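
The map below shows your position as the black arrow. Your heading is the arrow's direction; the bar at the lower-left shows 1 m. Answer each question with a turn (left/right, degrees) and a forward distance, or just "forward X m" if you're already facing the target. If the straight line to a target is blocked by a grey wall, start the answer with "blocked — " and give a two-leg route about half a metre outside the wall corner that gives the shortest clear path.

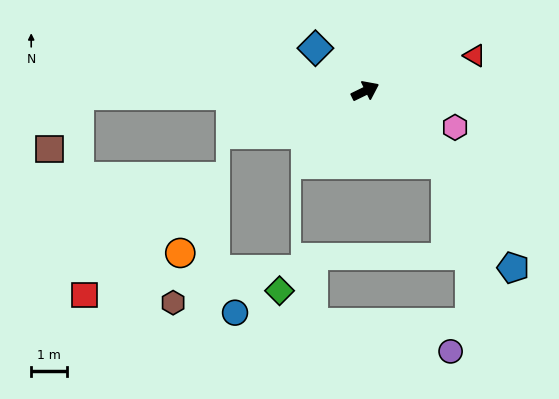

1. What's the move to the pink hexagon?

turn right 48°, forward 2.7 m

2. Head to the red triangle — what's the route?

turn right 8°, forward 3.2 m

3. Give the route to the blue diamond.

turn left 113°, forward 1.8 m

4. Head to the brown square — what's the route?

blocked — turn left 155°, forward 8.1 m, then turn left 60°, forward 1.7 m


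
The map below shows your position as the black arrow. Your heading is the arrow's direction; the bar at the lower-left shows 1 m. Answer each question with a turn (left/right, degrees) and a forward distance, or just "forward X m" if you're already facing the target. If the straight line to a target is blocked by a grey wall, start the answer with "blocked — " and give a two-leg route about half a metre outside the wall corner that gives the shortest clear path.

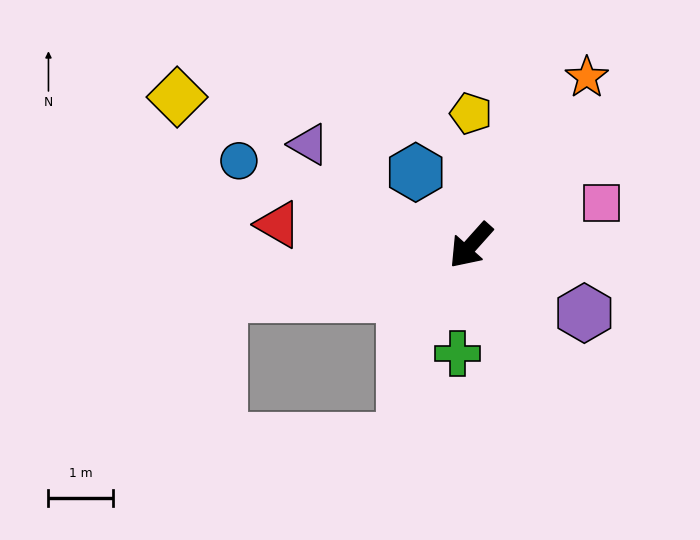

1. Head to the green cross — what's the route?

turn left 35°, forward 1.7 m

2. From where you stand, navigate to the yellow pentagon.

turn right 138°, forward 2.0 m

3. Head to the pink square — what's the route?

turn left 150°, forward 2.1 m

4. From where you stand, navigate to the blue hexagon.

turn right 101°, forward 1.4 m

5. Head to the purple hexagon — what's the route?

turn left 101°, forward 2.1 m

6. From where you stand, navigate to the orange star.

turn right 173°, forward 3.2 m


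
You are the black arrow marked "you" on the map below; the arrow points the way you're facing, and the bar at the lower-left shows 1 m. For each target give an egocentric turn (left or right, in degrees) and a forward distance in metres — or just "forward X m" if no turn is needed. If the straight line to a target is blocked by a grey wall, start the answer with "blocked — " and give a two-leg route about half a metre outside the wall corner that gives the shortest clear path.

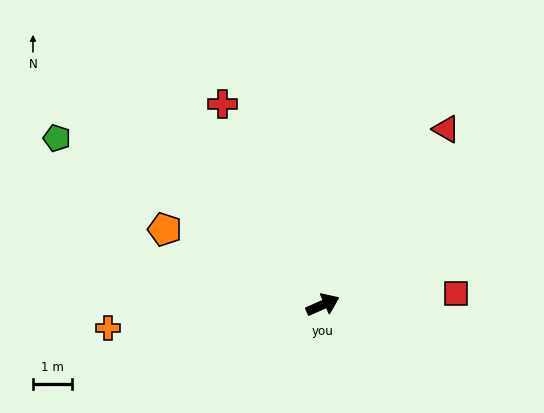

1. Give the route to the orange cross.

turn left 162°, forward 5.5 m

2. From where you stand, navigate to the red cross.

turn left 93°, forward 5.7 m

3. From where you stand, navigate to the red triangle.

turn left 31°, forward 5.5 m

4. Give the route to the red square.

turn right 19°, forward 3.4 m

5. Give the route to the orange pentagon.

turn left 131°, forward 4.5 m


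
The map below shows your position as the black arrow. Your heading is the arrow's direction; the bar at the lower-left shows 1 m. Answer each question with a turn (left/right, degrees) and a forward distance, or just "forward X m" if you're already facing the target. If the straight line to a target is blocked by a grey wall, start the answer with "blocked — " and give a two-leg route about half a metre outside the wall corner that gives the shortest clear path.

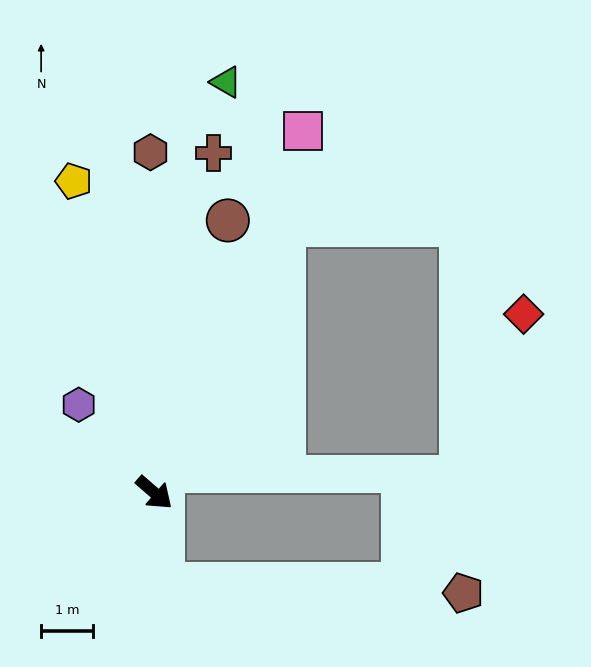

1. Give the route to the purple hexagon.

turn left 172°, forward 2.3 m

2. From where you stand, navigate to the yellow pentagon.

turn left 145°, forward 6.2 m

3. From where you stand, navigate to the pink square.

turn left 109°, forward 7.6 m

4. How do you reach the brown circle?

turn left 116°, forward 5.5 m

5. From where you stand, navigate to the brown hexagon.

turn left 132°, forward 6.6 m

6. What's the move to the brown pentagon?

blocked — turn right 44°, forward 1.8 m, then turn left 83°, forward 5.8 m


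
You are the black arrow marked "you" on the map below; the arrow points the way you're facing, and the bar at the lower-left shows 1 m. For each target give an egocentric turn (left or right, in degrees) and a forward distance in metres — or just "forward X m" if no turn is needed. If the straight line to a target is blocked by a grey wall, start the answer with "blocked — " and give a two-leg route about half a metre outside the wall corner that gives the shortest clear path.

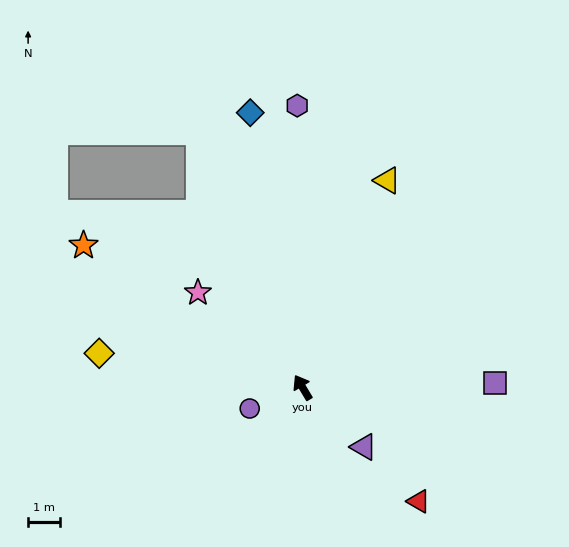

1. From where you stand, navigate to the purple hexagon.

turn right 30°, forward 8.9 m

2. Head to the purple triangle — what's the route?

turn right 165°, forward 2.7 m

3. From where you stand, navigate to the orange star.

turn left 26°, forward 8.3 m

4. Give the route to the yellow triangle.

turn right 53°, forward 7.1 m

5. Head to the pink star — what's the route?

turn left 17°, forward 4.5 m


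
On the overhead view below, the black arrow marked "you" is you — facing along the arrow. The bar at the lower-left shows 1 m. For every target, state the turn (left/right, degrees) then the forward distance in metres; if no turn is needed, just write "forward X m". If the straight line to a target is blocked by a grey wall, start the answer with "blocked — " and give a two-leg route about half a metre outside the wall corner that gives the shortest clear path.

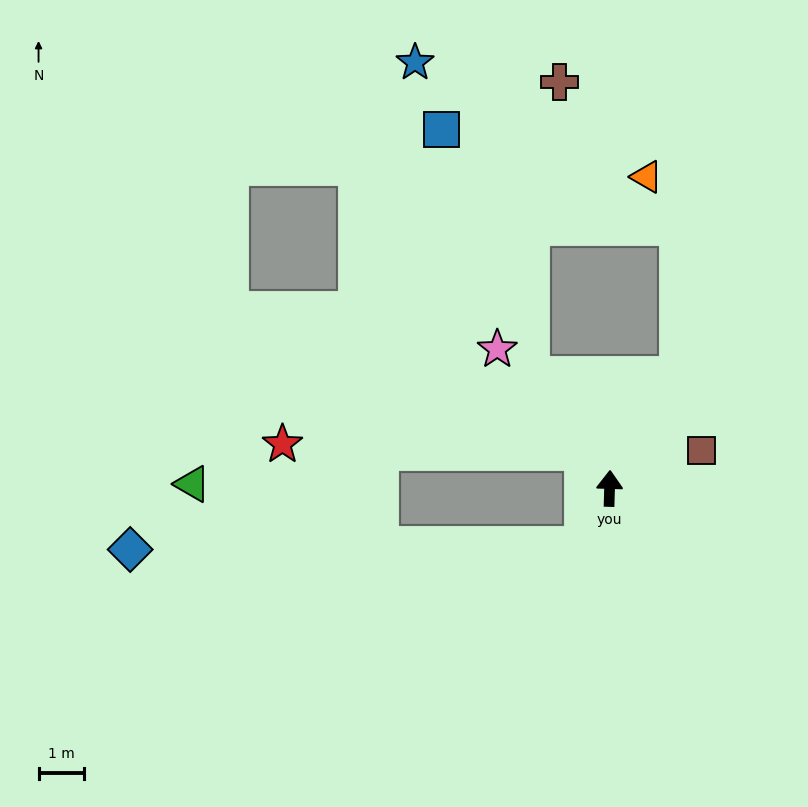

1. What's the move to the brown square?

turn right 66°, forward 2.2 m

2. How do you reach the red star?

blocked — turn left 37°, forward 1.0 m, then turn left 53°, forward 6.6 m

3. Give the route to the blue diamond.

blocked — turn left 157°, forward 1.4 m, then turn right 65°, forward 9.9 m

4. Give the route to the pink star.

turn left 41°, forward 3.9 m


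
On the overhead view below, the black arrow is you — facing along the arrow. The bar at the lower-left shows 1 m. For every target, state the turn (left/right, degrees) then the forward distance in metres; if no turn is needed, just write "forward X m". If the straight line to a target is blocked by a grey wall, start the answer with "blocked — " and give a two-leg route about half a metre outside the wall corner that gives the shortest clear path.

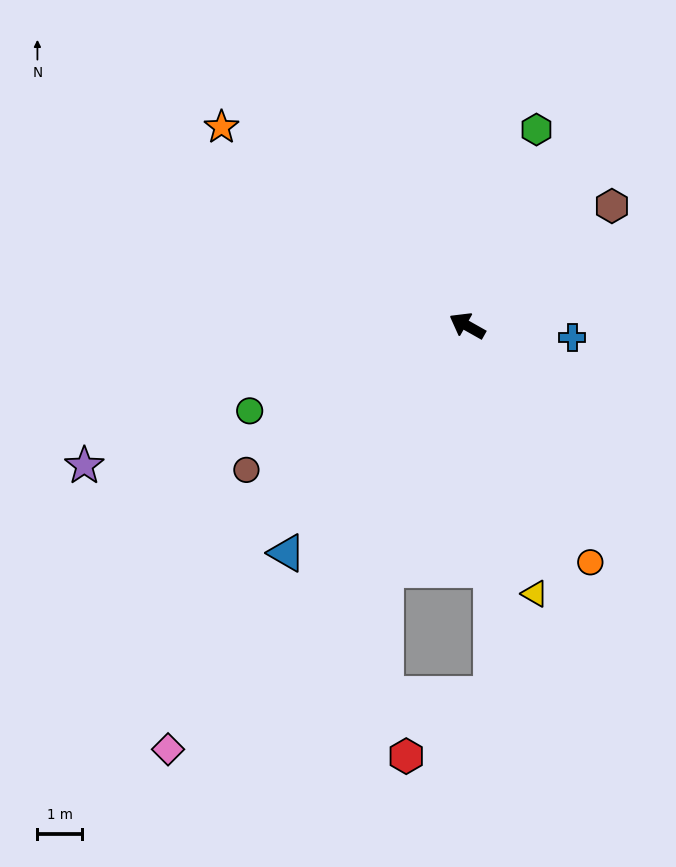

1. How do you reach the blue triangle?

turn left 81°, forward 6.5 m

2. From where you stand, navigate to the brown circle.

turn left 63°, forward 5.9 m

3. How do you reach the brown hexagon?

turn right 111°, forward 4.2 m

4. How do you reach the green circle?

turn left 51°, forward 5.3 m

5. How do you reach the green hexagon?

turn right 80°, forward 4.7 m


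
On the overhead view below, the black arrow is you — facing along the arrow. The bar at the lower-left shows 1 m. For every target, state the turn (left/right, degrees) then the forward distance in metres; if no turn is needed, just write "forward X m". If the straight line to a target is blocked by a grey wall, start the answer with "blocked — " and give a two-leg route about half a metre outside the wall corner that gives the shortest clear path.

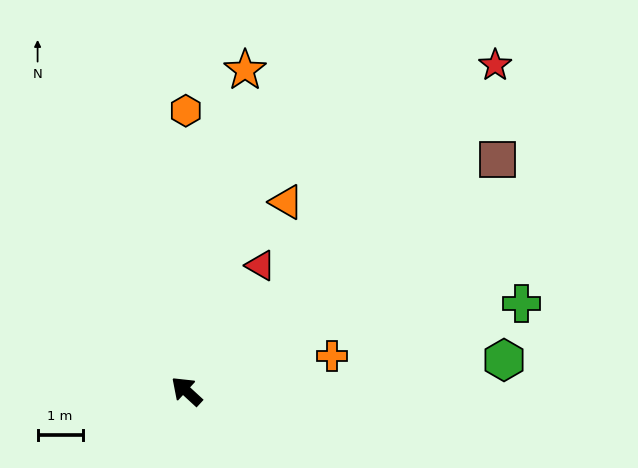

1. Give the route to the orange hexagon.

turn right 47°, forward 6.2 m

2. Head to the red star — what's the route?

turn right 91°, forward 10.0 m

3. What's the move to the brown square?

turn right 101°, forward 8.6 m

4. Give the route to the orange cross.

turn right 124°, forward 3.3 m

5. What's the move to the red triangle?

turn right 78°, forward 3.2 m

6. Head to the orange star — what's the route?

turn right 58°, forward 7.2 m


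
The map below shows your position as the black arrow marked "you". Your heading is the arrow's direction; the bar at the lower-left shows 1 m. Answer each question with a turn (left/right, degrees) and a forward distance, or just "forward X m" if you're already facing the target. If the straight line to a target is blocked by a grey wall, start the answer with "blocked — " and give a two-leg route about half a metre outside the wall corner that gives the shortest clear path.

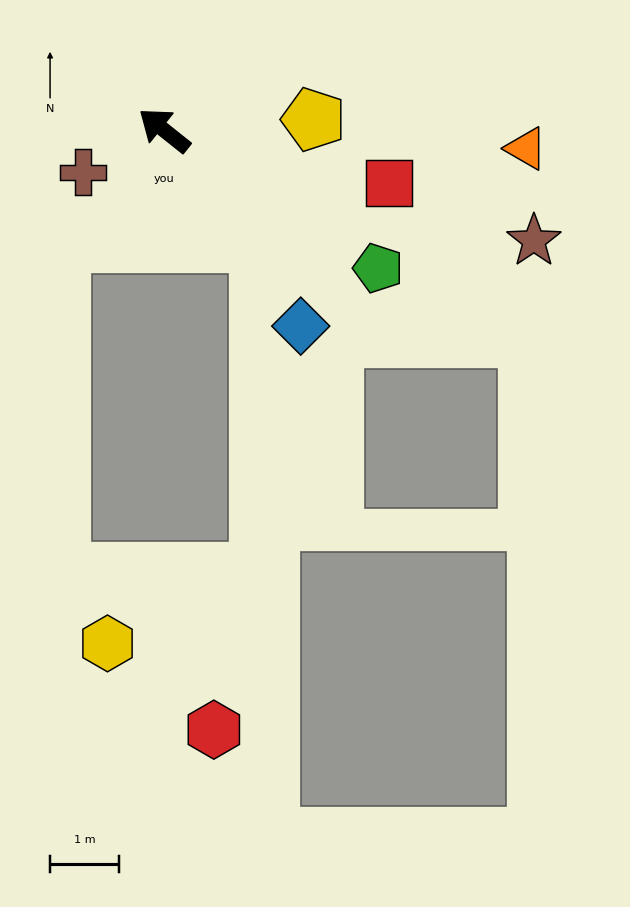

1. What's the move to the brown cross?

turn left 66°, forward 1.3 m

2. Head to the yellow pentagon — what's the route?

turn right 137°, forward 2.2 m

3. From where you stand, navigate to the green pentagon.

turn right 174°, forward 3.7 m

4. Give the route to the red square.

turn right 155°, forward 3.4 m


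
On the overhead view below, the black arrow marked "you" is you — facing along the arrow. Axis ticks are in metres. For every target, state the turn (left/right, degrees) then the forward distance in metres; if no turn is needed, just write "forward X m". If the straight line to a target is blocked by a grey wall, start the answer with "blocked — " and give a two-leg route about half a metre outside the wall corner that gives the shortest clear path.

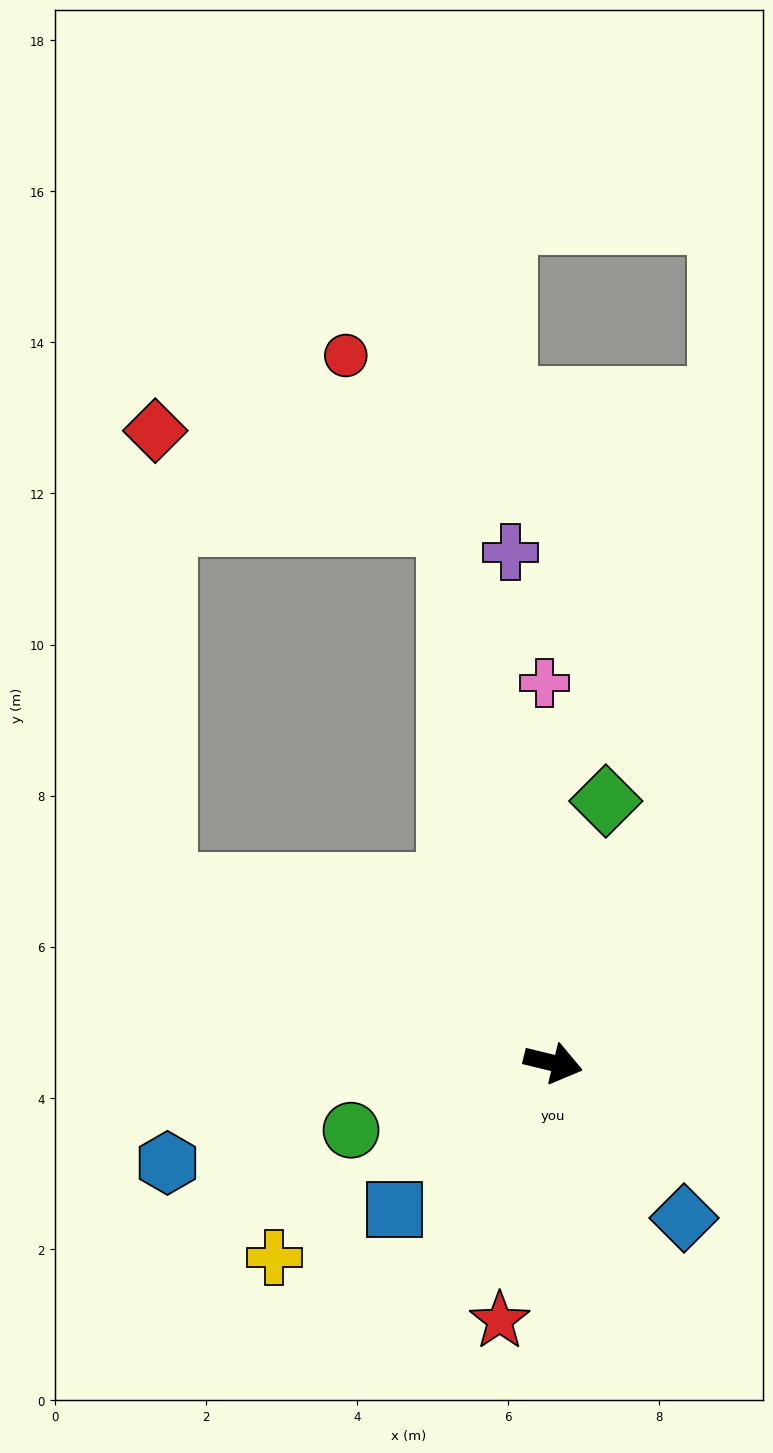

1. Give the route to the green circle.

turn right 148°, forward 2.8 m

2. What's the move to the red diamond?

blocked — turn left 115°, forward 7.3 m, then turn left 61°, forward 4.1 m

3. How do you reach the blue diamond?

turn right 36°, forward 2.7 m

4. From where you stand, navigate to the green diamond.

turn left 92°, forward 3.5 m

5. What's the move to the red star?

turn right 88°, forward 3.5 m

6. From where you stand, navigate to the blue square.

turn right 124°, forward 2.9 m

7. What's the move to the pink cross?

turn left 105°, forward 5.0 m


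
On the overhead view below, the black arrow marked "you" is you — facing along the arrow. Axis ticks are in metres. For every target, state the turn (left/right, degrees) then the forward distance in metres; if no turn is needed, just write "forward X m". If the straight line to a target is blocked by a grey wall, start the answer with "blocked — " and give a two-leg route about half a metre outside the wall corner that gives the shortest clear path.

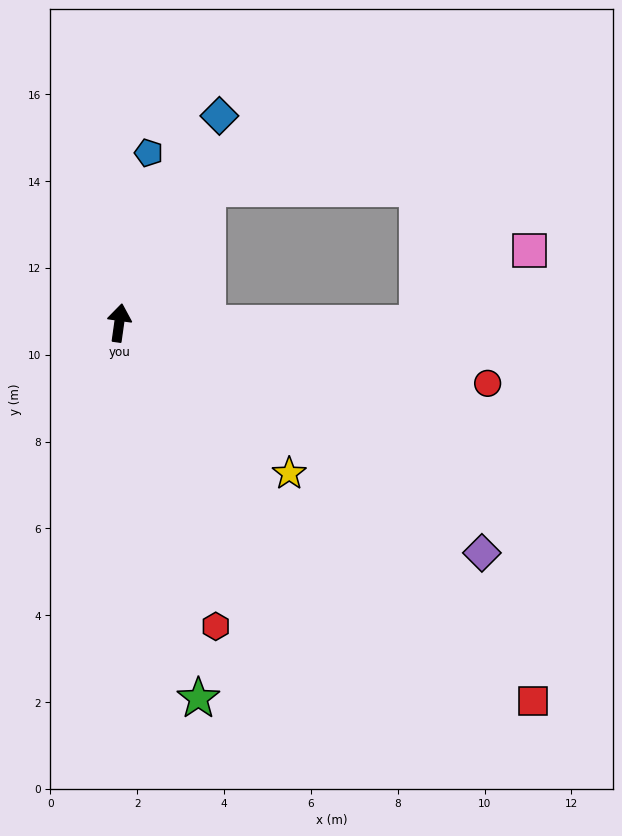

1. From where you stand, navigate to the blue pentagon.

forward 4.0 m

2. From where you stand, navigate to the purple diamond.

turn right 114°, forward 9.9 m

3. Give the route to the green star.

turn right 160°, forward 8.8 m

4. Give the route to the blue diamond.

turn right 18°, forward 5.3 m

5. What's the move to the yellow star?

turn right 124°, forward 5.2 m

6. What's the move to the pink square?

blocked — turn right 82°, forward 6.9 m, then turn left 33°, forward 3.1 m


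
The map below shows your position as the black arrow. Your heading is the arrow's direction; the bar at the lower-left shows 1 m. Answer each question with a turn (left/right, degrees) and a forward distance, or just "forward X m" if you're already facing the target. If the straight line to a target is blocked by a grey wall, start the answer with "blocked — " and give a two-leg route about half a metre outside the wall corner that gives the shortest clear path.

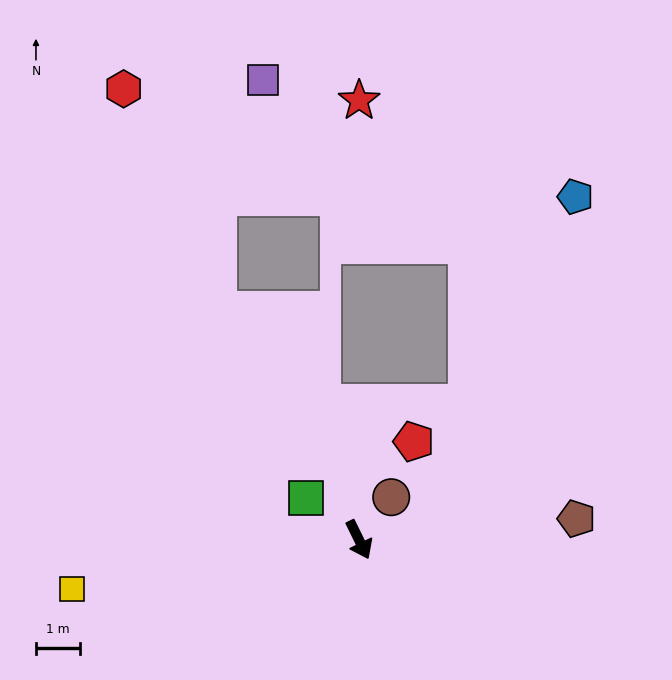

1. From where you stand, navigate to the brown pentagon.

turn left 69°, forward 5.0 m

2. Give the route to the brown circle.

turn left 117°, forward 1.2 m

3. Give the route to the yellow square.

turn right 106°, forward 6.7 m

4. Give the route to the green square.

turn right 154°, forward 1.5 m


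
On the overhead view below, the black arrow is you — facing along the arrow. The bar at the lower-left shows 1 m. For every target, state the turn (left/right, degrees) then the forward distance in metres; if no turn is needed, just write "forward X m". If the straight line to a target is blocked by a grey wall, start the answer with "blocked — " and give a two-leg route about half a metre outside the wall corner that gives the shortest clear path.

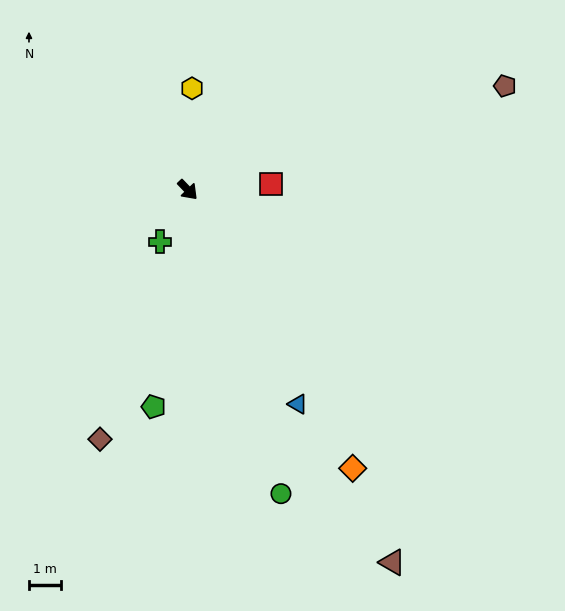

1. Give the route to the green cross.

turn right 72°, forward 1.9 m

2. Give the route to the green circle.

turn right 27°, forward 10.0 m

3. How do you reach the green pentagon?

turn right 53°, forward 6.9 m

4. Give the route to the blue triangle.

turn right 17°, forward 7.6 m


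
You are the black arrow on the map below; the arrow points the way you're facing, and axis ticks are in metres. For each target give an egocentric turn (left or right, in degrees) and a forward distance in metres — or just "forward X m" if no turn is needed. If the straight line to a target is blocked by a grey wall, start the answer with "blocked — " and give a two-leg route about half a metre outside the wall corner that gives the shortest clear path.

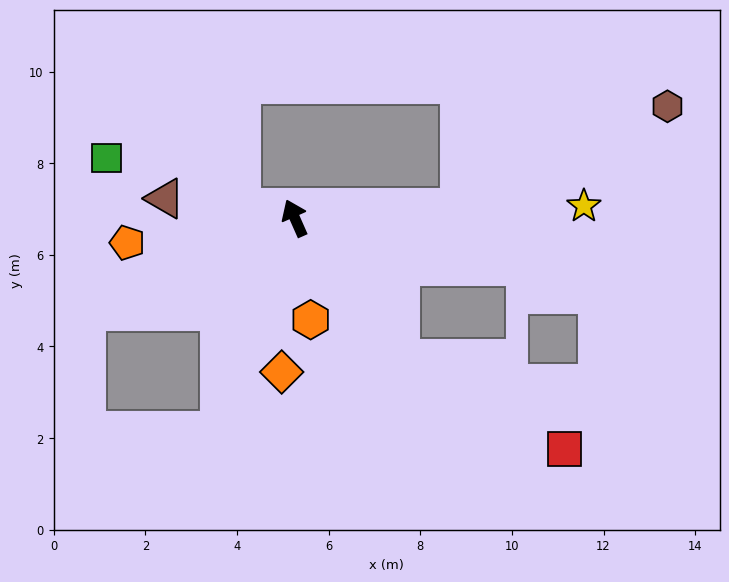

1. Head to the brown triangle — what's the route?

turn left 58°, forward 2.9 m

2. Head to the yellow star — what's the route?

turn right 111°, forward 6.3 m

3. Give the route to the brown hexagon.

blocked — turn right 110°, forward 3.6 m, then turn left 22°, forward 5.1 m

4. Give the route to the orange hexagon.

turn left 165°, forward 2.2 m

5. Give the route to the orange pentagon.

turn left 75°, forward 3.7 m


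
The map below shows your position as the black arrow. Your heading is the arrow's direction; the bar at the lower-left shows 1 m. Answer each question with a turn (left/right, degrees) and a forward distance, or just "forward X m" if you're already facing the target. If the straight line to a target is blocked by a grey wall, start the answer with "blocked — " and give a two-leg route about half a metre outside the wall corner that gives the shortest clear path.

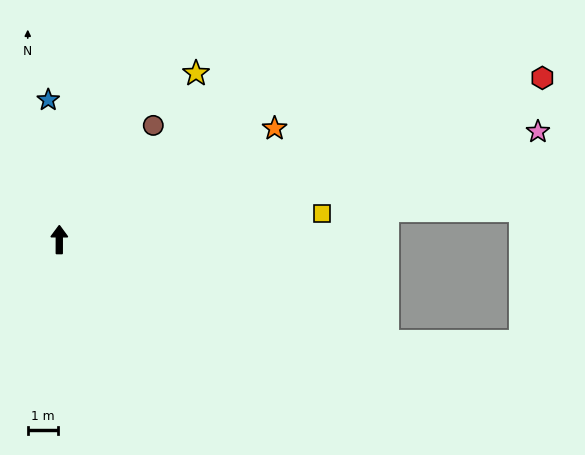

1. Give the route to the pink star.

turn right 77°, forward 16.4 m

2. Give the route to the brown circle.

turn right 39°, forward 5.0 m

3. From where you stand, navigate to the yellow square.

turn right 84°, forward 8.8 m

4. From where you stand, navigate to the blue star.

turn left 5°, forward 4.7 m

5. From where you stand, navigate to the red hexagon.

turn right 71°, forward 17.1 m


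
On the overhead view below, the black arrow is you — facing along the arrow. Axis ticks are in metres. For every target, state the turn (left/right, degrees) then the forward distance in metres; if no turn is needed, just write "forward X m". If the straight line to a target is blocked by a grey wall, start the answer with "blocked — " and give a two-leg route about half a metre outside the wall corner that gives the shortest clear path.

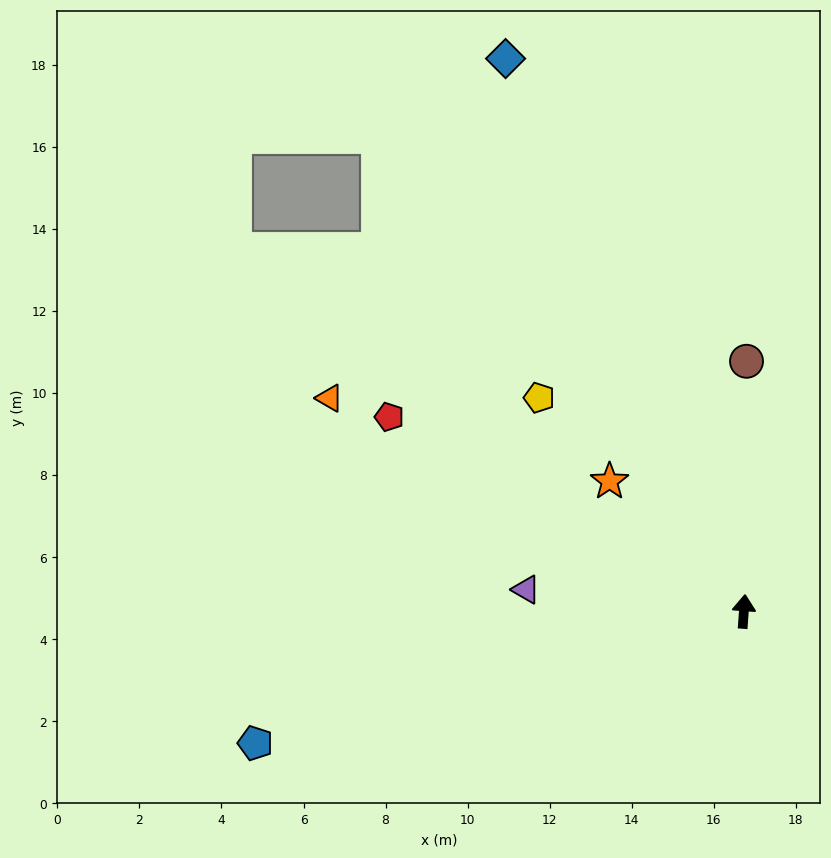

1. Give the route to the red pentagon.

turn left 65°, forward 9.9 m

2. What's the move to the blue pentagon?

turn left 109°, forward 12.3 m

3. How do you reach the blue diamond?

turn left 27°, forward 14.7 m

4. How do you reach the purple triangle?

turn left 88°, forward 5.3 m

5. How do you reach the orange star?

turn left 50°, forward 4.6 m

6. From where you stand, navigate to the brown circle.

turn left 3°, forward 6.1 m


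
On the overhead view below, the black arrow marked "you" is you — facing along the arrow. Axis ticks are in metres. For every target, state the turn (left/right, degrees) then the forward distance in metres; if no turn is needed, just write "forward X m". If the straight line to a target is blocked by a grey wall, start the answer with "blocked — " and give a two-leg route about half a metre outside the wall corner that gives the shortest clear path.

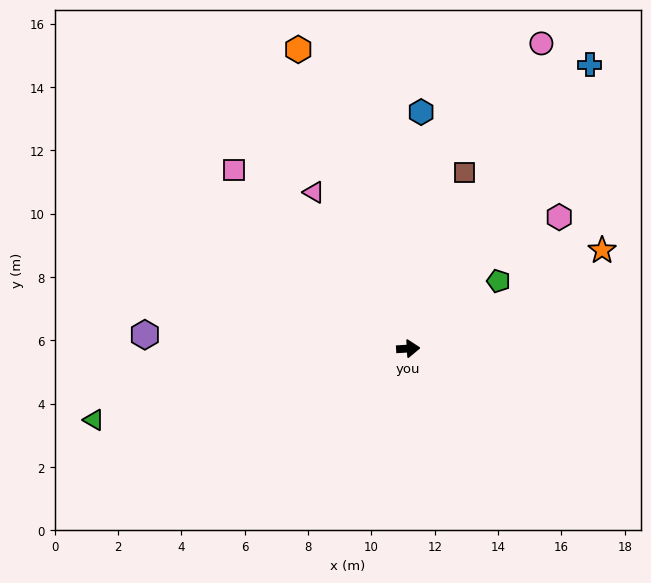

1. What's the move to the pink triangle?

turn left 118°, forward 5.8 m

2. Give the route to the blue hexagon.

turn left 83°, forward 7.5 m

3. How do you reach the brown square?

turn left 69°, forward 5.8 m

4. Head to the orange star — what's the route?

turn left 24°, forward 6.9 m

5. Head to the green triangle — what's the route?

turn right 171°, forward 10.2 m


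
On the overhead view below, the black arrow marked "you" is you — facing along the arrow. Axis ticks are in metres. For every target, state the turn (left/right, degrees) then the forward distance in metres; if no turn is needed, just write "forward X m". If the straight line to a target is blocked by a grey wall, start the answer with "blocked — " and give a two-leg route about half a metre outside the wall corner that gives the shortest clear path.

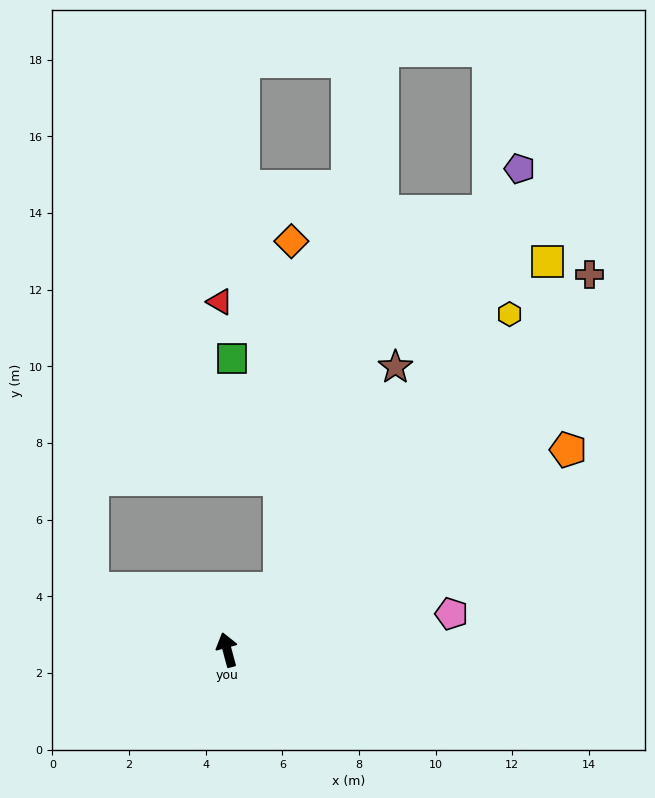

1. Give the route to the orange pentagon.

turn right 75°, forward 10.3 m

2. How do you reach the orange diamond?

blocked — turn right 56°, forward 2.1 m, then turn left 39°, forward 9.1 m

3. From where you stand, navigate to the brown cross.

turn right 59°, forward 13.6 m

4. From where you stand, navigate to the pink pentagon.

turn right 96°, forward 5.9 m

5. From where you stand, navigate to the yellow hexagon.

turn right 55°, forward 11.4 m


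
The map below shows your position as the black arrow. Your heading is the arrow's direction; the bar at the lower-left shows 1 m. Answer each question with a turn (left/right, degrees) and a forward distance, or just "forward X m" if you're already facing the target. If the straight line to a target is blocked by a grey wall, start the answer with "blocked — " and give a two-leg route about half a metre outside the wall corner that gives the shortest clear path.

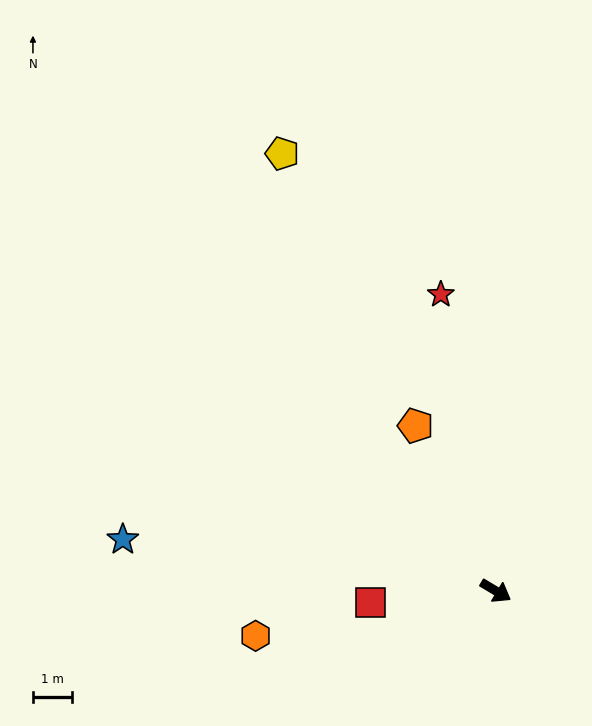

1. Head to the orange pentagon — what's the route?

turn left 147°, forward 4.7 m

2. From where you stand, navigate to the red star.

turn left 131°, forward 7.7 m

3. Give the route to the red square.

turn right 144°, forward 3.2 m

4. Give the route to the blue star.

turn right 157°, forward 9.6 m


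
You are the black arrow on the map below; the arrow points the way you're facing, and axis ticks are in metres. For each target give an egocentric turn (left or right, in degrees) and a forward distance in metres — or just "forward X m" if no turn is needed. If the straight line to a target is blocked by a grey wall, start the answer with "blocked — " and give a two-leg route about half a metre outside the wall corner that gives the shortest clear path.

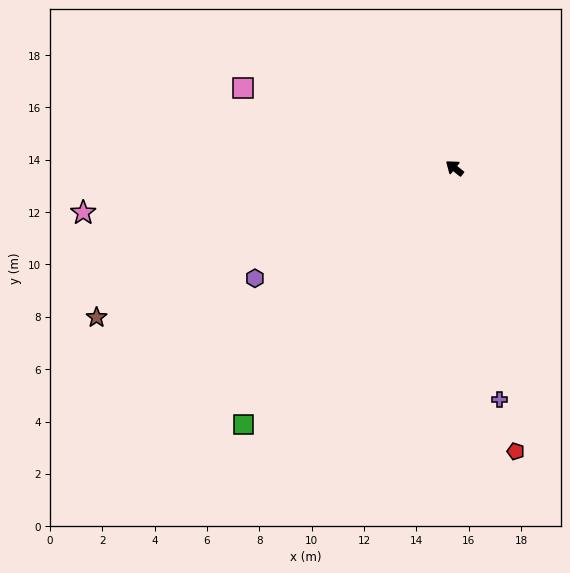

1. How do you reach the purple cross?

turn left 140°, forward 9.0 m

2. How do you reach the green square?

turn left 89°, forward 12.7 m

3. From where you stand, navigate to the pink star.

turn left 45°, forward 14.3 m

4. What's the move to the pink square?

turn left 18°, forward 8.6 m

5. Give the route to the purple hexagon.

turn left 67°, forward 8.7 m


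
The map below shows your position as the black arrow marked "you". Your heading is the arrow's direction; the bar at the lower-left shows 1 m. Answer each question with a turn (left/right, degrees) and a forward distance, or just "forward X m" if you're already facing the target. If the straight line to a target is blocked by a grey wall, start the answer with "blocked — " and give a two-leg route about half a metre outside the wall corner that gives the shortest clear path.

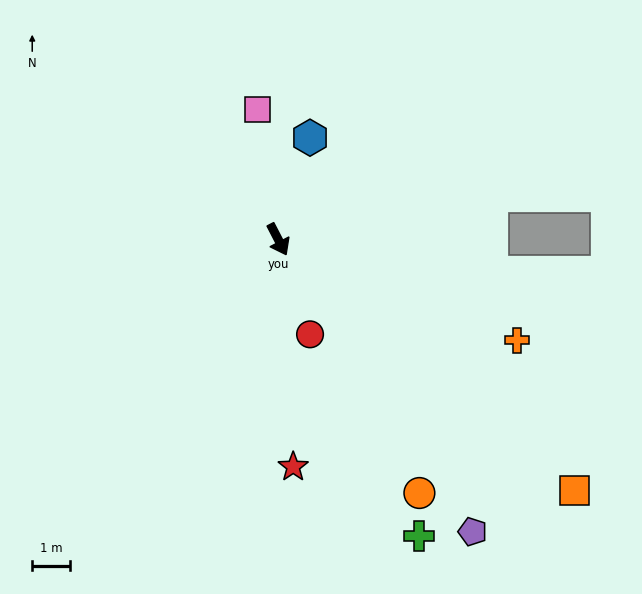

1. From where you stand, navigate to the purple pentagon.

turn left 6°, forward 9.2 m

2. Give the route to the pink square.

turn left 162°, forward 3.4 m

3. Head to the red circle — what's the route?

turn right 9°, forward 2.6 m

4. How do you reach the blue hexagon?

turn left 135°, forward 2.8 m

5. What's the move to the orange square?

turn left 22°, forward 10.2 m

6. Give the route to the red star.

turn right 24°, forward 6.0 m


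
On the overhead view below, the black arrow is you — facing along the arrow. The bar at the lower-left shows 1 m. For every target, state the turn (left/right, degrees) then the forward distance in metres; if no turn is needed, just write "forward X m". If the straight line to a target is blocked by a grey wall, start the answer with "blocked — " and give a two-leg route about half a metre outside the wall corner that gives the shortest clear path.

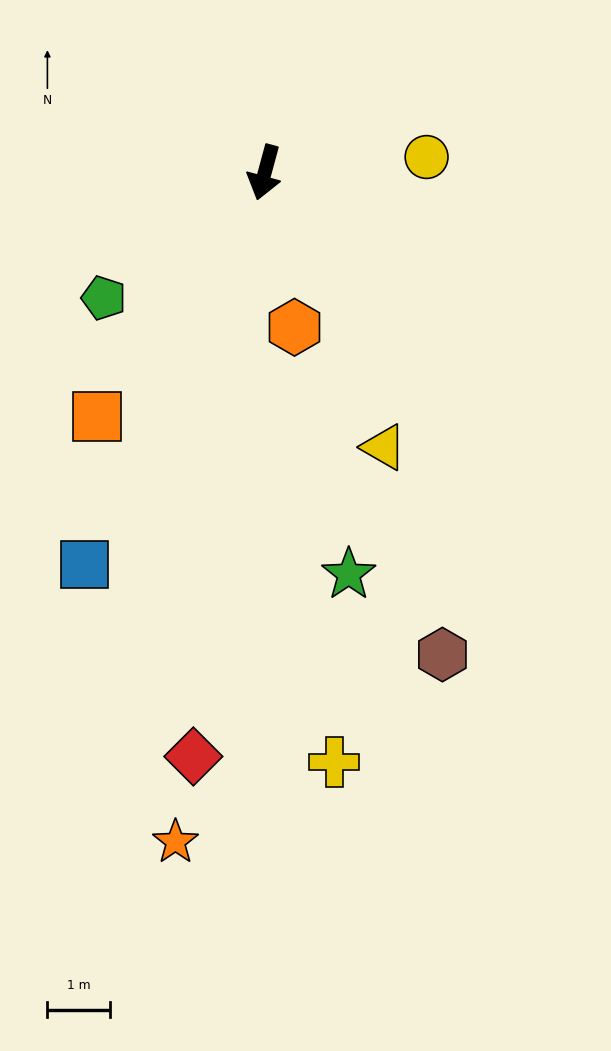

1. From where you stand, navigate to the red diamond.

turn left 8°, forward 9.4 m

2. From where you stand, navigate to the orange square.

turn right 19°, forward 4.7 m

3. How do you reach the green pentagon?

turn right 37°, forward 3.3 m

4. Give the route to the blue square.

turn right 10°, forward 6.9 m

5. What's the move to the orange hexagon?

turn left 26°, forward 2.5 m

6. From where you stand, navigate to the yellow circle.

turn left 111°, forward 2.6 m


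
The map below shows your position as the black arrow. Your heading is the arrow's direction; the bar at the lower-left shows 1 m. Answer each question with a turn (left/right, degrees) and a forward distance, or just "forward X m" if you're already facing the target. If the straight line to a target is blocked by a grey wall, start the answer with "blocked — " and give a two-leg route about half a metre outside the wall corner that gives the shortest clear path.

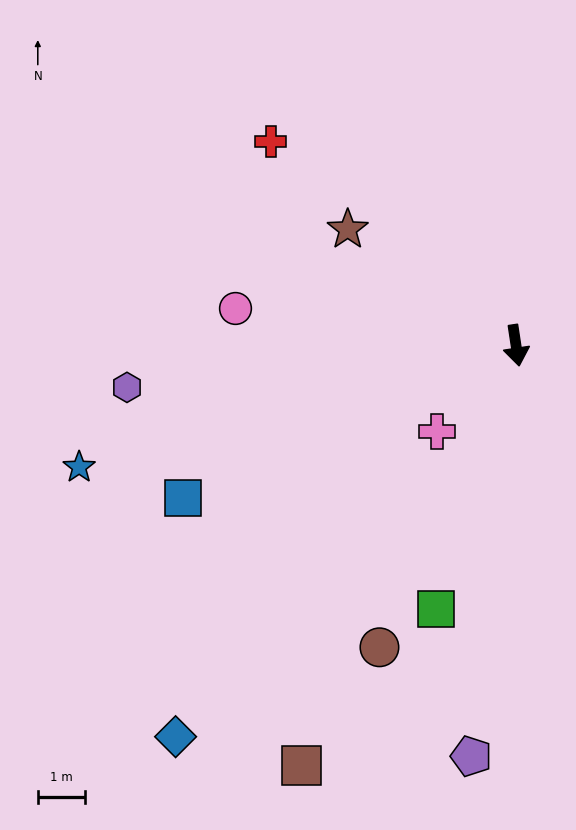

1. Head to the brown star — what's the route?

turn right 133°, forward 4.3 m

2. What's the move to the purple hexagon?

turn right 92°, forward 8.3 m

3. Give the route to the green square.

turn right 25°, forward 5.8 m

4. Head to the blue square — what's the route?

turn right 74°, forward 7.7 m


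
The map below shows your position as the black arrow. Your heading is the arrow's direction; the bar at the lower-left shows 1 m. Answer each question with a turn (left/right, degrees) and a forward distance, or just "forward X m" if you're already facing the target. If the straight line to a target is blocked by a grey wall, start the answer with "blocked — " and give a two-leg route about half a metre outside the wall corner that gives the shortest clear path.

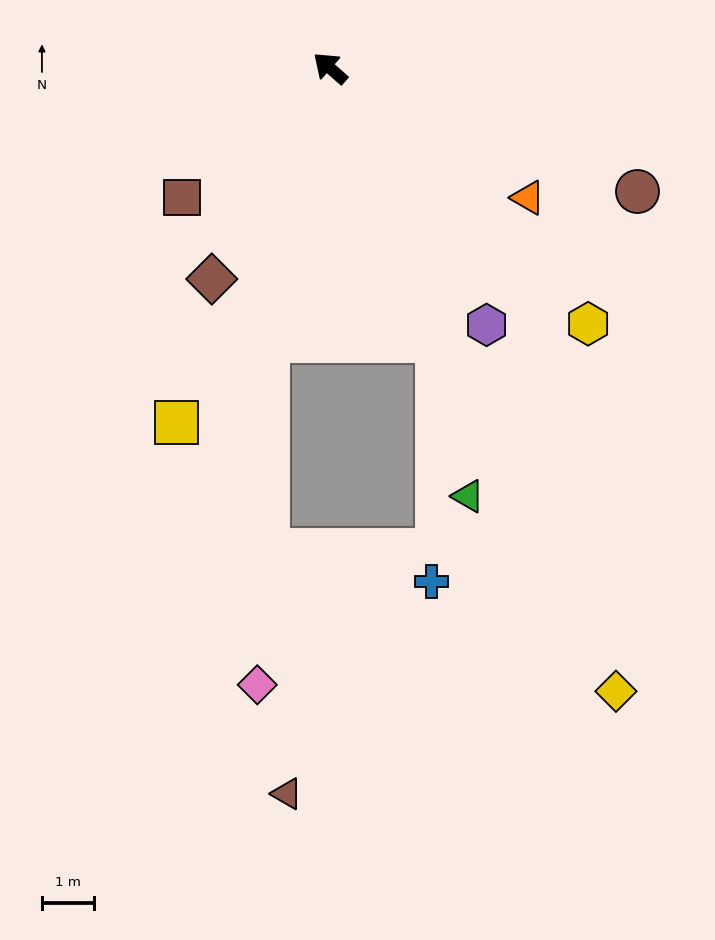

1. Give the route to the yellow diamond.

turn left 156°, forward 13.2 m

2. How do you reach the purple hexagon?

turn left 163°, forward 5.8 m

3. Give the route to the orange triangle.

turn right 172°, forward 4.6 m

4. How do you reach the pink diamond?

blocked — turn left 118°, forward 5.4 m, then turn left 12°, forward 6.6 m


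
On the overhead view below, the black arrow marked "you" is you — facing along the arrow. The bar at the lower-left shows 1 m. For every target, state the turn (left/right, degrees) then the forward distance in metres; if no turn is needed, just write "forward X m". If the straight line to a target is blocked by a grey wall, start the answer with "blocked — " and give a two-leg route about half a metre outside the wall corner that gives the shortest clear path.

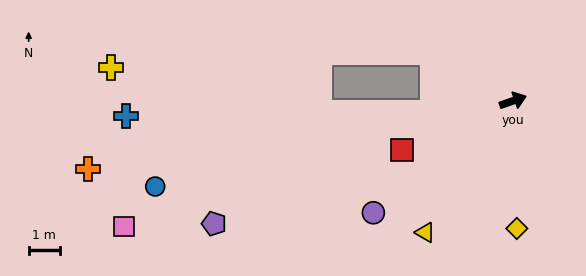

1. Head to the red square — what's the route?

turn right 175°, forward 3.9 m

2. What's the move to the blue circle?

turn left 174°, forward 11.8 m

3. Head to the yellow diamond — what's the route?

turn right 108°, forward 4.1 m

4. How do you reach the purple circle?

turn right 161°, forward 5.7 m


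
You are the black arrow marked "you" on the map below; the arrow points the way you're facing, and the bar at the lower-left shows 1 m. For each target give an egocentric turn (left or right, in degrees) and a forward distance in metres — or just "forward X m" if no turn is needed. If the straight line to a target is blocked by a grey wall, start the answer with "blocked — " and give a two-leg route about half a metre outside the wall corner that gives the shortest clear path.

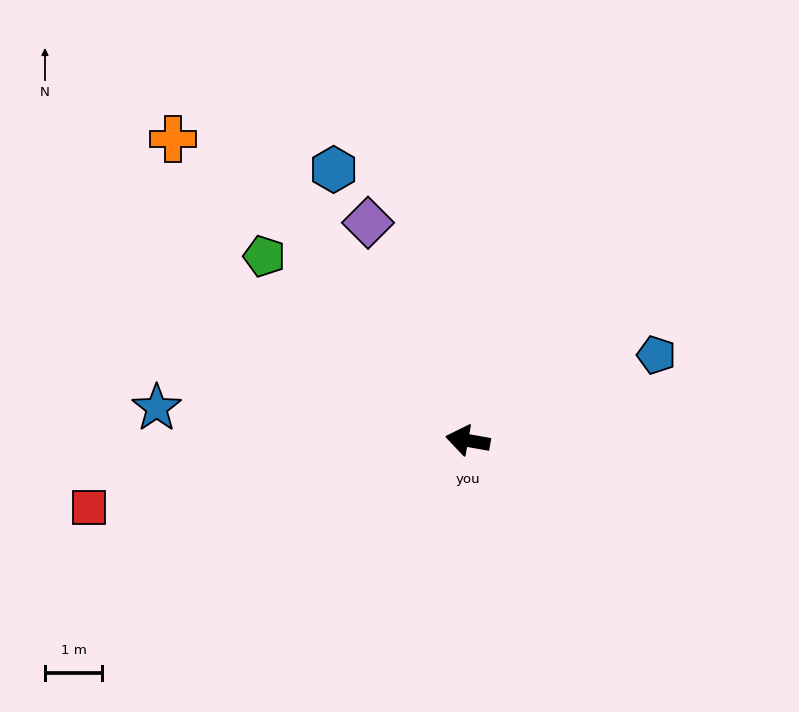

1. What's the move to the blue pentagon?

turn right 146°, forward 3.6 m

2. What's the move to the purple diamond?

turn right 55°, forward 4.2 m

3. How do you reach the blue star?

turn left 4°, forward 5.5 m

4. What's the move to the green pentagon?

turn right 32°, forward 4.8 m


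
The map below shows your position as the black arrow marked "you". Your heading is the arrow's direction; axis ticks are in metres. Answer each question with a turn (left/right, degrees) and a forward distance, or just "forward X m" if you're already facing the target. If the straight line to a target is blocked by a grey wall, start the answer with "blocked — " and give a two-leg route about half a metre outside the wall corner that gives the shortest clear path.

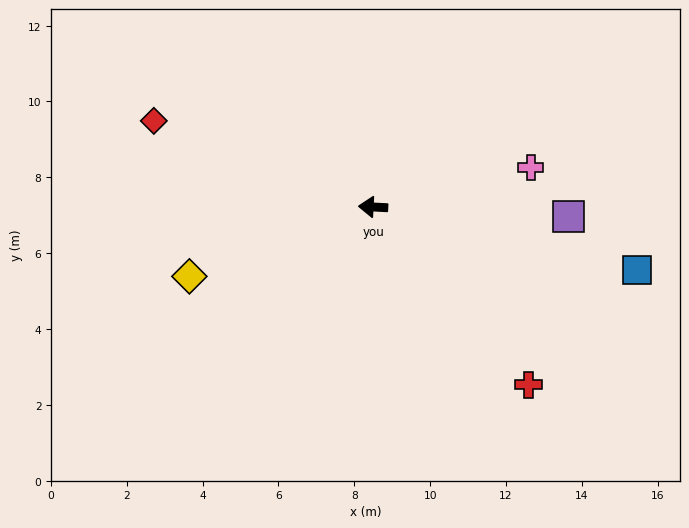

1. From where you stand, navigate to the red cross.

turn left 134°, forward 6.2 m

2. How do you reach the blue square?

turn left 170°, forward 7.1 m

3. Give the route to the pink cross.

turn right 163°, forward 4.3 m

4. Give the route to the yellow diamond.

turn left 24°, forward 5.2 m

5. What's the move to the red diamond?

turn right 18°, forward 6.2 m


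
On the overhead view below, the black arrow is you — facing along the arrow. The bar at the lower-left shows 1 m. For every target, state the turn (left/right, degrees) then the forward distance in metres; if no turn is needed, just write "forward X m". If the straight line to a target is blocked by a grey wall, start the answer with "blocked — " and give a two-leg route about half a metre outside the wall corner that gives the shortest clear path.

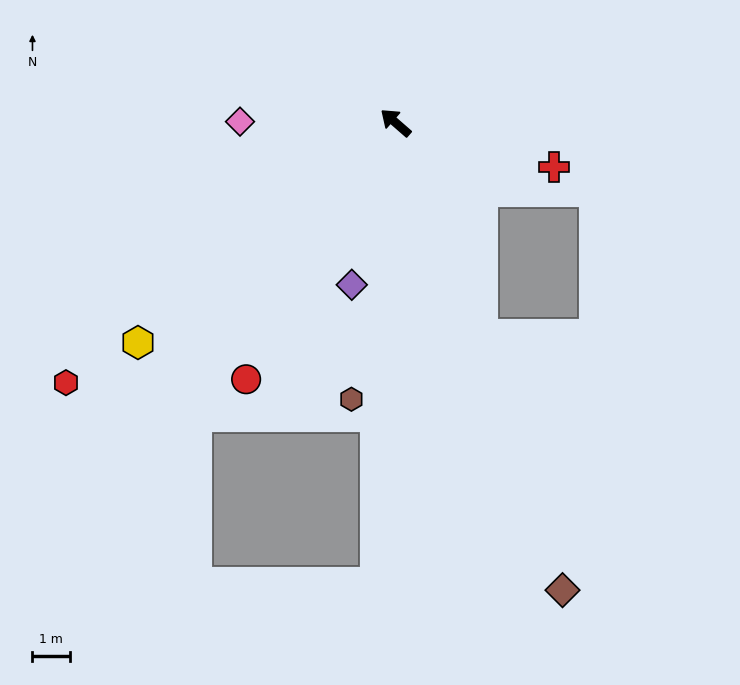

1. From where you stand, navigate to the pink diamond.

turn left 41°, forward 4.1 m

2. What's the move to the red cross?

turn right 154°, forward 4.4 m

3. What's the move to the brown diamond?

turn left 151°, forward 13.2 m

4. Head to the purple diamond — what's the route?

turn left 116°, forward 4.5 m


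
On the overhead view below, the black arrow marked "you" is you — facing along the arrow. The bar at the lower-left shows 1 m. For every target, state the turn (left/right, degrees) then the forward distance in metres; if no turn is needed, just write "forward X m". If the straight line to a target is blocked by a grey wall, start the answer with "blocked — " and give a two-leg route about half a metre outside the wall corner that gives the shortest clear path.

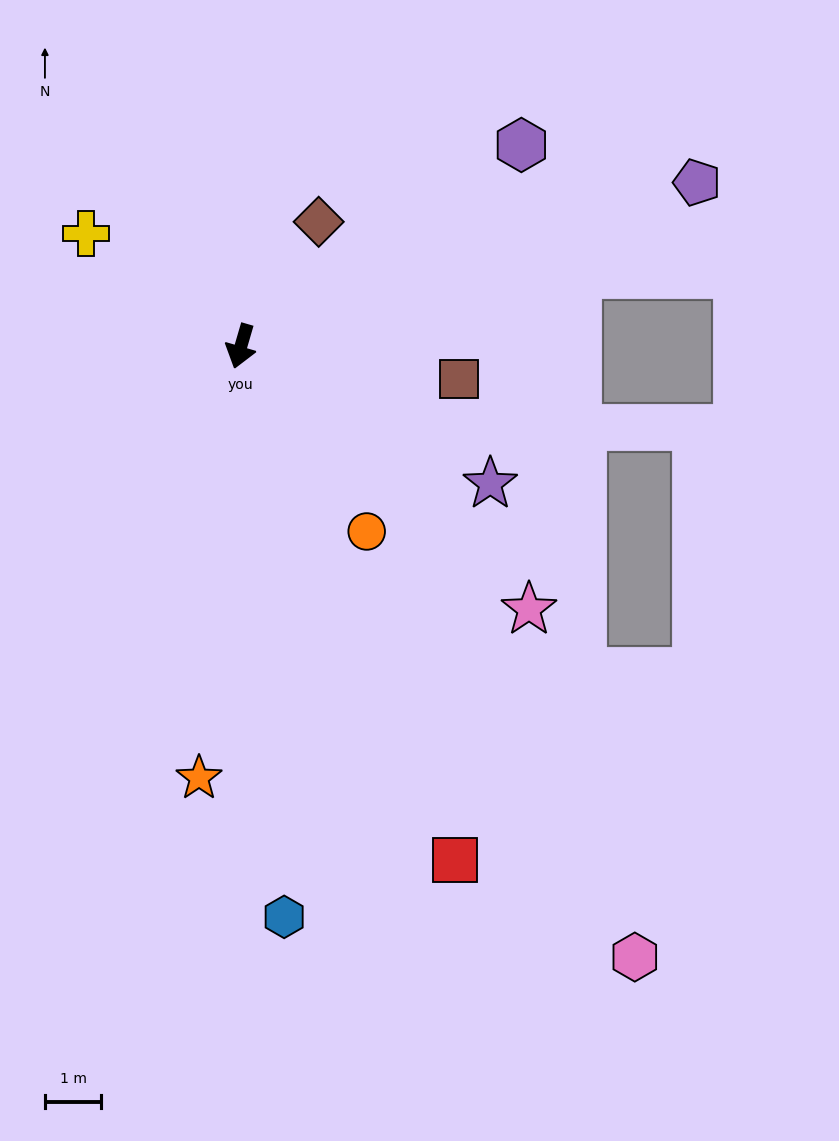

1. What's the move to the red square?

turn left 39°, forward 9.9 m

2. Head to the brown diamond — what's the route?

turn left 164°, forward 2.6 m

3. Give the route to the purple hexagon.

turn left 142°, forward 6.1 m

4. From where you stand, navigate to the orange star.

turn left 11°, forward 7.7 m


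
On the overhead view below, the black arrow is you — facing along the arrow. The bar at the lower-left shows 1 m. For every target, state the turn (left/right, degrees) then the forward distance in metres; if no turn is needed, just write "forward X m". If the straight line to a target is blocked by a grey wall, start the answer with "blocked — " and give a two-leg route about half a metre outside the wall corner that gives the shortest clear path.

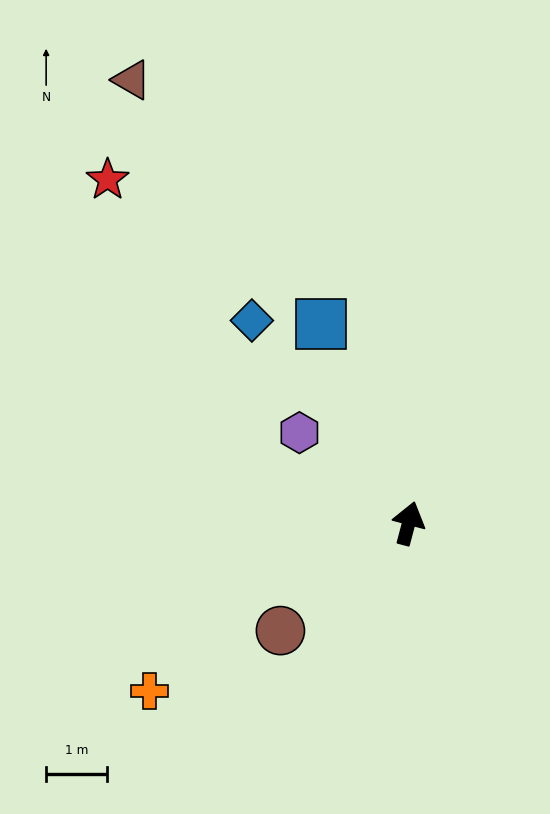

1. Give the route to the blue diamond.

turn left 53°, forward 4.2 m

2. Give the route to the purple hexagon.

turn left 65°, forward 2.3 m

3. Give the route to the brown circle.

turn left 145°, forward 2.8 m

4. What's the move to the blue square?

turn left 39°, forward 3.6 m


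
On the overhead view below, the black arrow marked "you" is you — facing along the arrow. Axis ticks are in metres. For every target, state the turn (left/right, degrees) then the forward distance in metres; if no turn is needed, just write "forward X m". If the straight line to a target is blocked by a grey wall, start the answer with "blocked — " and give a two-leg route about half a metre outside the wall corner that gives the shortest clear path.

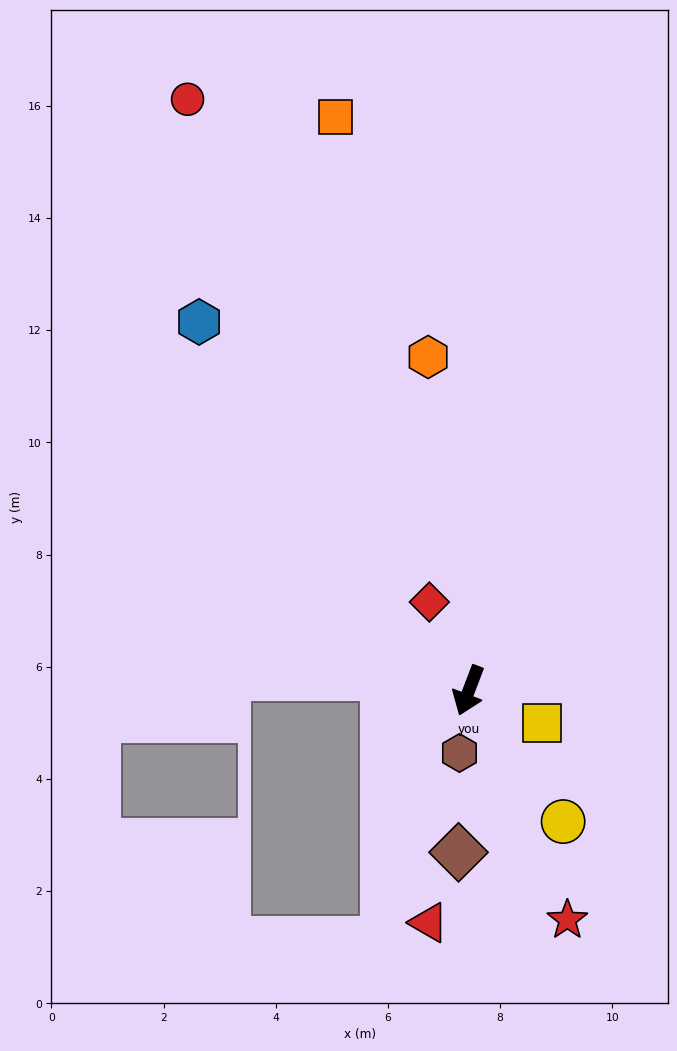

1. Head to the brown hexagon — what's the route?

turn left 12°, forward 1.1 m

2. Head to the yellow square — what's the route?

turn left 87°, forward 1.4 m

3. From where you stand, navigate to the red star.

turn left 44°, forward 4.4 m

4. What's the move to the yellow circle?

turn left 57°, forward 2.9 m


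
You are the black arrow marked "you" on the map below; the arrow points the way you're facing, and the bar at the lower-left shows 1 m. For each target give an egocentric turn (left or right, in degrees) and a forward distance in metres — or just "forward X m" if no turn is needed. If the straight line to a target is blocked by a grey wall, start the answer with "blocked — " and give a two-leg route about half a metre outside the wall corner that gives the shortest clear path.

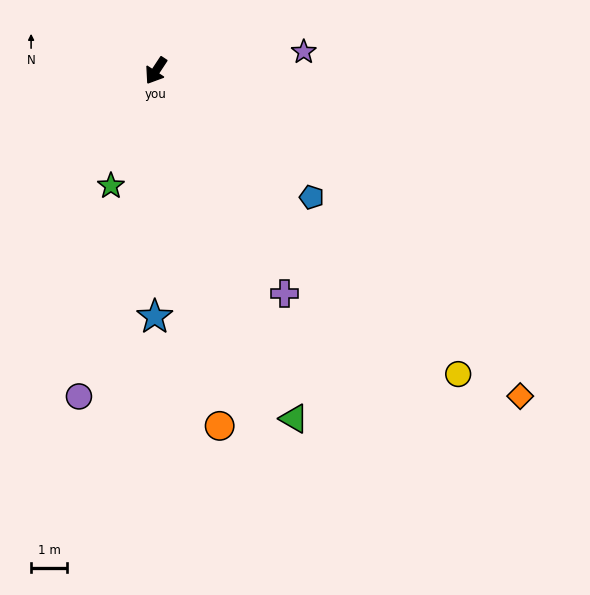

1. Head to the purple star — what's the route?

turn left 131°, forward 4.1 m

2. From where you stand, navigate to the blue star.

turn left 33°, forward 6.8 m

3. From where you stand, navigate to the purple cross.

turn left 63°, forward 7.1 m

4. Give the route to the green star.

turn left 12°, forward 3.4 m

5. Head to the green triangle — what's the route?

turn left 55°, forward 10.4 m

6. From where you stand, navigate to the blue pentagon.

turn left 84°, forward 5.6 m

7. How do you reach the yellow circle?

turn left 78°, forward 11.9 m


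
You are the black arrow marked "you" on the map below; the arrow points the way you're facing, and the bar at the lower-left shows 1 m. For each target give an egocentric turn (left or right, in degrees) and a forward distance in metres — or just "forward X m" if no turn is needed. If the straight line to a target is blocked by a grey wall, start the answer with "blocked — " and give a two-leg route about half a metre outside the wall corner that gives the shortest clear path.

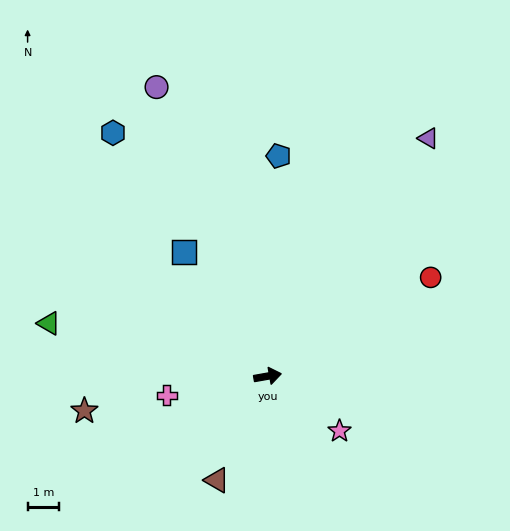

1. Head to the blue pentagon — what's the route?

turn left 77°, forward 7.1 m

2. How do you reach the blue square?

turn left 114°, forward 4.8 m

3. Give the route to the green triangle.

turn left 156°, forward 7.2 m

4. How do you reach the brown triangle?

turn right 126°, forward 3.7 m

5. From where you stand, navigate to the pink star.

turn right 47°, forward 2.9 m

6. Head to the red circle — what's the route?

turn left 21°, forward 6.1 m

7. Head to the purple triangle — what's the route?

turn left 46°, forward 9.2 m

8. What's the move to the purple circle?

turn left 101°, forward 9.9 m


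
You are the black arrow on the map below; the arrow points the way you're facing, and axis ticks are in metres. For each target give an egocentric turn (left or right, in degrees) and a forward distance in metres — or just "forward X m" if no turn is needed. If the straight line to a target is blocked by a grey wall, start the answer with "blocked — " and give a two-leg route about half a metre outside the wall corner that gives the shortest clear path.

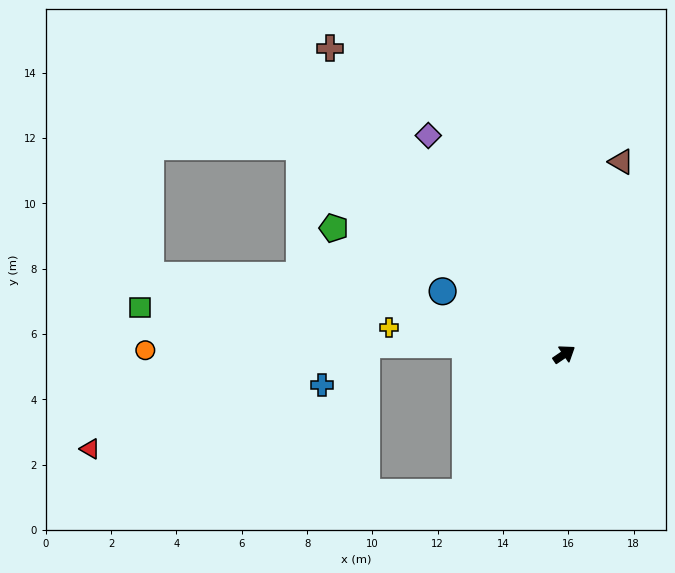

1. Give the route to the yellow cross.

turn left 137°, forward 5.4 m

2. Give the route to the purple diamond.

turn left 88°, forward 7.9 m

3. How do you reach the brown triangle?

turn left 39°, forward 6.2 m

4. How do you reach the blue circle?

turn left 118°, forward 4.2 m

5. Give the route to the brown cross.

turn left 93°, forward 11.8 m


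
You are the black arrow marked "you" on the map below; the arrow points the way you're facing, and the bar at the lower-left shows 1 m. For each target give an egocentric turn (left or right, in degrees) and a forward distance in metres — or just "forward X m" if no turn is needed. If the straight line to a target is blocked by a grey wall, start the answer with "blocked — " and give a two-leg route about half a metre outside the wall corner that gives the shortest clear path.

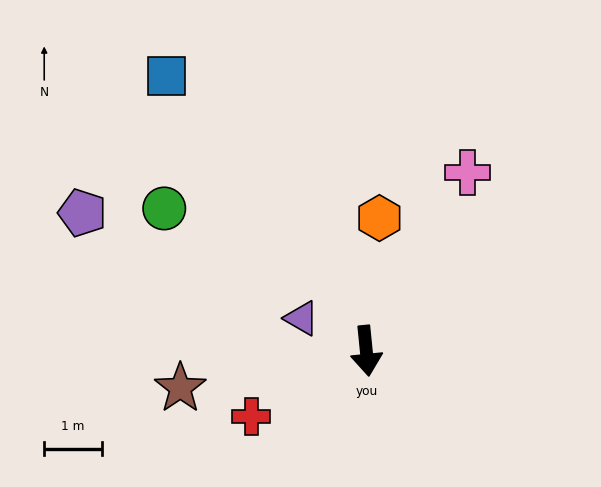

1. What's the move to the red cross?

turn right 66°, forward 2.3 m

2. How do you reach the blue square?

turn right 150°, forward 5.9 m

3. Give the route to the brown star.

turn right 84°, forward 3.3 m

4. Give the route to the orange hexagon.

turn left 169°, forward 2.3 m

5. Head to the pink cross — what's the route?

turn left 145°, forward 3.6 m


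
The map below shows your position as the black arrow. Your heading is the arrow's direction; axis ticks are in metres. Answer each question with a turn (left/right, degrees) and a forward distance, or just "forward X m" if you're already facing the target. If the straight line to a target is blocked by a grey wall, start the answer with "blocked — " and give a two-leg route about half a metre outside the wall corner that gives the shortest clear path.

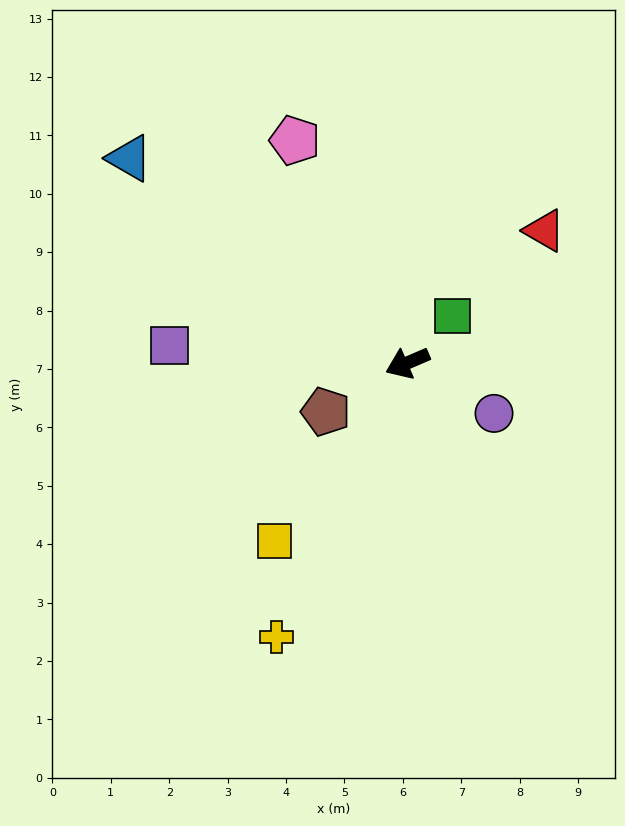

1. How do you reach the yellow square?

turn left 30°, forward 3.8 m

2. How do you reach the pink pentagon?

turn right 86°, forward 4.3 m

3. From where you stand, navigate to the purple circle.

turn left 126°, forward 1.7 m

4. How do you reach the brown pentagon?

turn left 8°, forward 1.6 m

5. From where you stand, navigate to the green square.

turn right 157°, forward 1.1 m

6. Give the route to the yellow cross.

turn left 41°, forward 5.2 m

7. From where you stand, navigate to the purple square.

turn right 27°, forward 4.1 m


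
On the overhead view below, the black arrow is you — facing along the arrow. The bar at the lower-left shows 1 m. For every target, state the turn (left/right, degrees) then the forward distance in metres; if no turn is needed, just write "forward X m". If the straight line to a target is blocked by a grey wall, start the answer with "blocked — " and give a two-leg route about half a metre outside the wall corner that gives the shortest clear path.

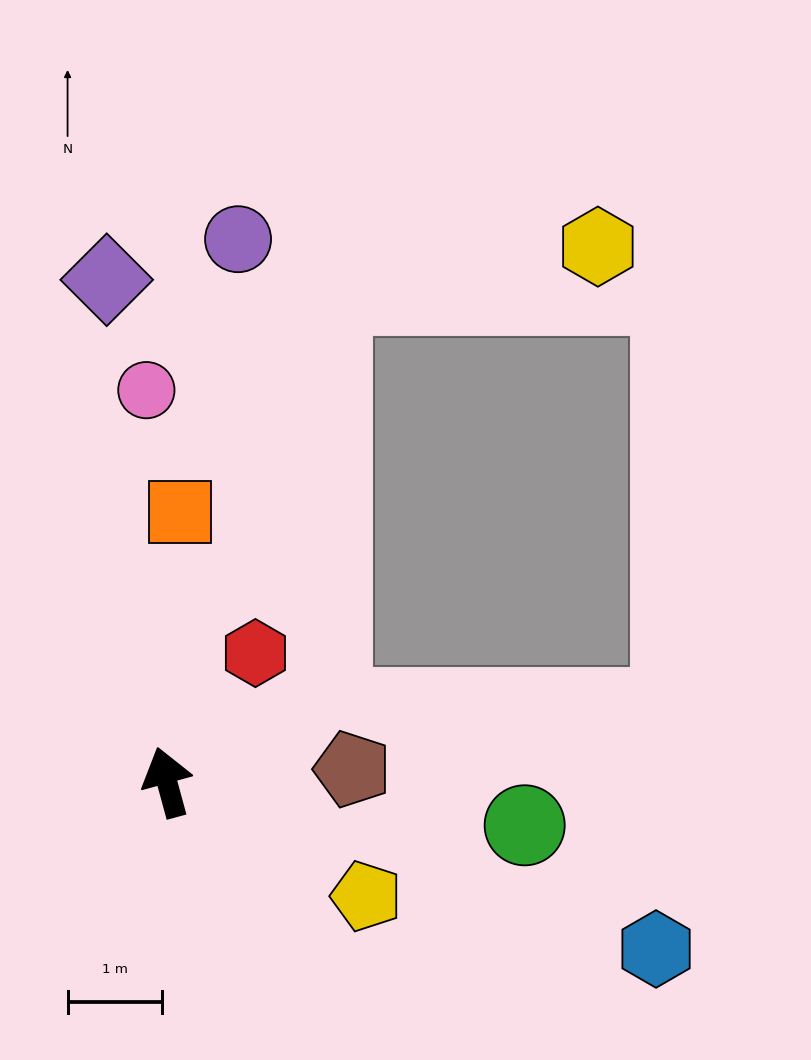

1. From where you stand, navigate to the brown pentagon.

turn right 101°, forward 2.0 m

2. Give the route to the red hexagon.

turn right 50°, forward 1.7 m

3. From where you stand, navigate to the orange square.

turn right 18°, forward 2.9 m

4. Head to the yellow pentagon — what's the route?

turn right 135°, forward 2.4 m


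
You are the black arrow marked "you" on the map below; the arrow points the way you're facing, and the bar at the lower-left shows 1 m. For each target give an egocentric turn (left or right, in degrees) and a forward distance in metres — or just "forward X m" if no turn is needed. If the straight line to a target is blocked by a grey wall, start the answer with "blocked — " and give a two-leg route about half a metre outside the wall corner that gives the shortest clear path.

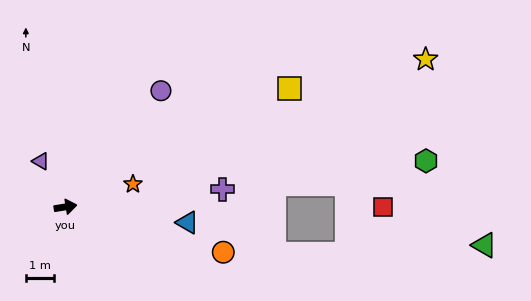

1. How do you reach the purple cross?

turn right 3°, forward 5.7 m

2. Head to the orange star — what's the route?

turn left 9°, forward 2.5 m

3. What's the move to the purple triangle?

turn left 109°, forward 1.9 m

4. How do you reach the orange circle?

turn right 25°, forward 5.9 m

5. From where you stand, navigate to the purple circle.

turn left 41°, forward 5.4 m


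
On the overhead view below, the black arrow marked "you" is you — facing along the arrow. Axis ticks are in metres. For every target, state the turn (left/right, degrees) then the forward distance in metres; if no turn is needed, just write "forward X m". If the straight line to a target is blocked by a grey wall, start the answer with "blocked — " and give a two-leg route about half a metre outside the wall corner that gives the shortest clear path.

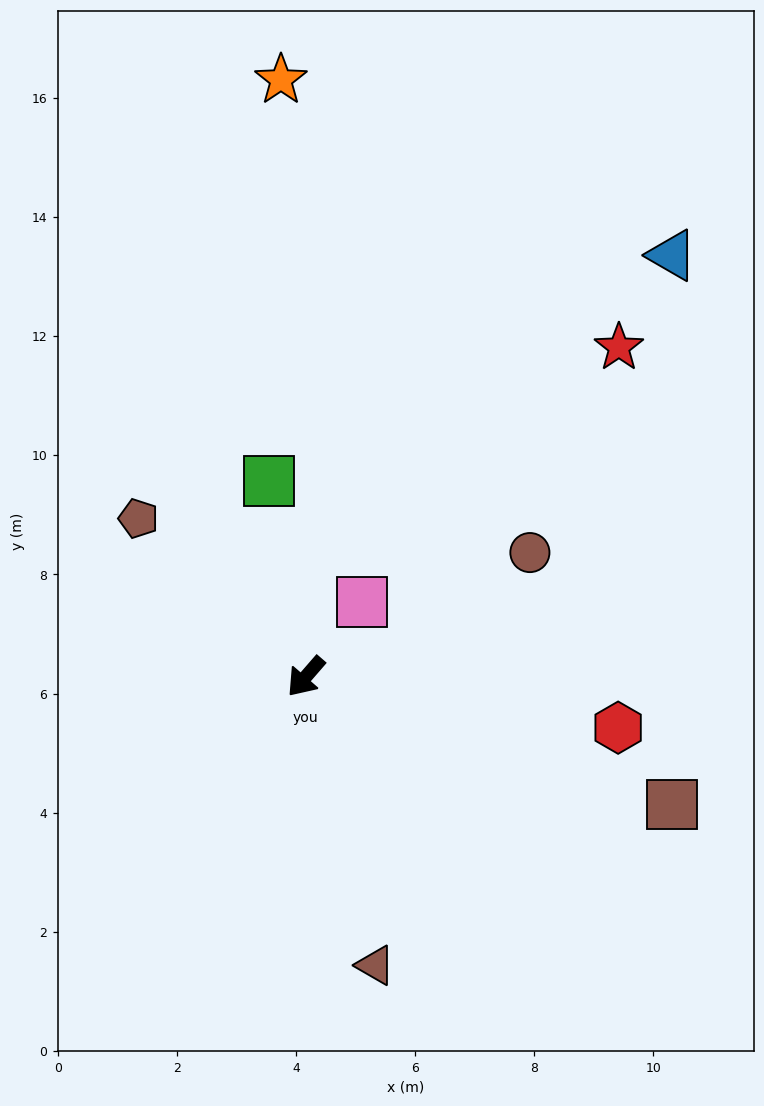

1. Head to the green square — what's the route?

turn right 128°, forward 3.3 m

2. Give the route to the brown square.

turn left 112°, forward 6.5 m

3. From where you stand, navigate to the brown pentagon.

turn right 92°, forward 3.9 m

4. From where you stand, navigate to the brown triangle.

turn left 55°, forward 5.0 m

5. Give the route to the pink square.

turn right 176°, forward 1.6 m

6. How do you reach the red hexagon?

turn left 122°, forward 5.3 m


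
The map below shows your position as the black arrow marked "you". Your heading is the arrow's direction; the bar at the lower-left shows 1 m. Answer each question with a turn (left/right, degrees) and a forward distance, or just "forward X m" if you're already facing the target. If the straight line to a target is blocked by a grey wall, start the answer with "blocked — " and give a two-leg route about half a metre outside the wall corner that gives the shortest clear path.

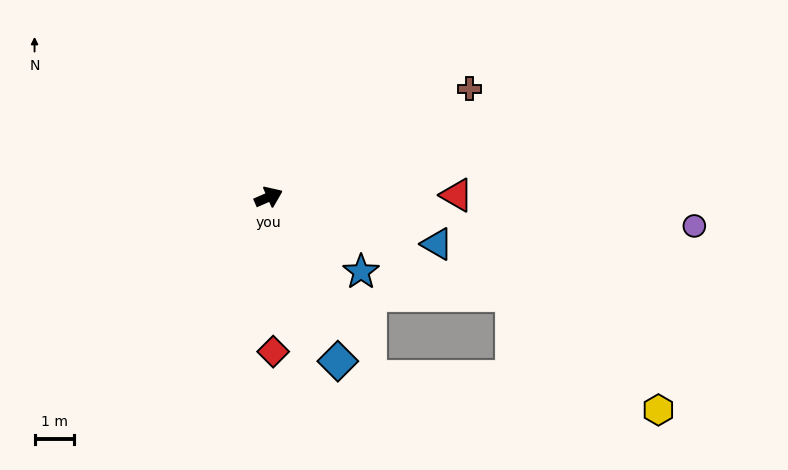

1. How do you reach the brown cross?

turn left 5°, forward 5.9 m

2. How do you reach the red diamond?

turn right 112°, forward 4.0 m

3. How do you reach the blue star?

turn right 63°, forward 3.1 m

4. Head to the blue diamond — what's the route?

turn right 91°, forward 4.6 m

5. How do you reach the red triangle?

turn right 23°, forward 4.8 m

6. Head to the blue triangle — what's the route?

turn right 39°, forward 4.5 m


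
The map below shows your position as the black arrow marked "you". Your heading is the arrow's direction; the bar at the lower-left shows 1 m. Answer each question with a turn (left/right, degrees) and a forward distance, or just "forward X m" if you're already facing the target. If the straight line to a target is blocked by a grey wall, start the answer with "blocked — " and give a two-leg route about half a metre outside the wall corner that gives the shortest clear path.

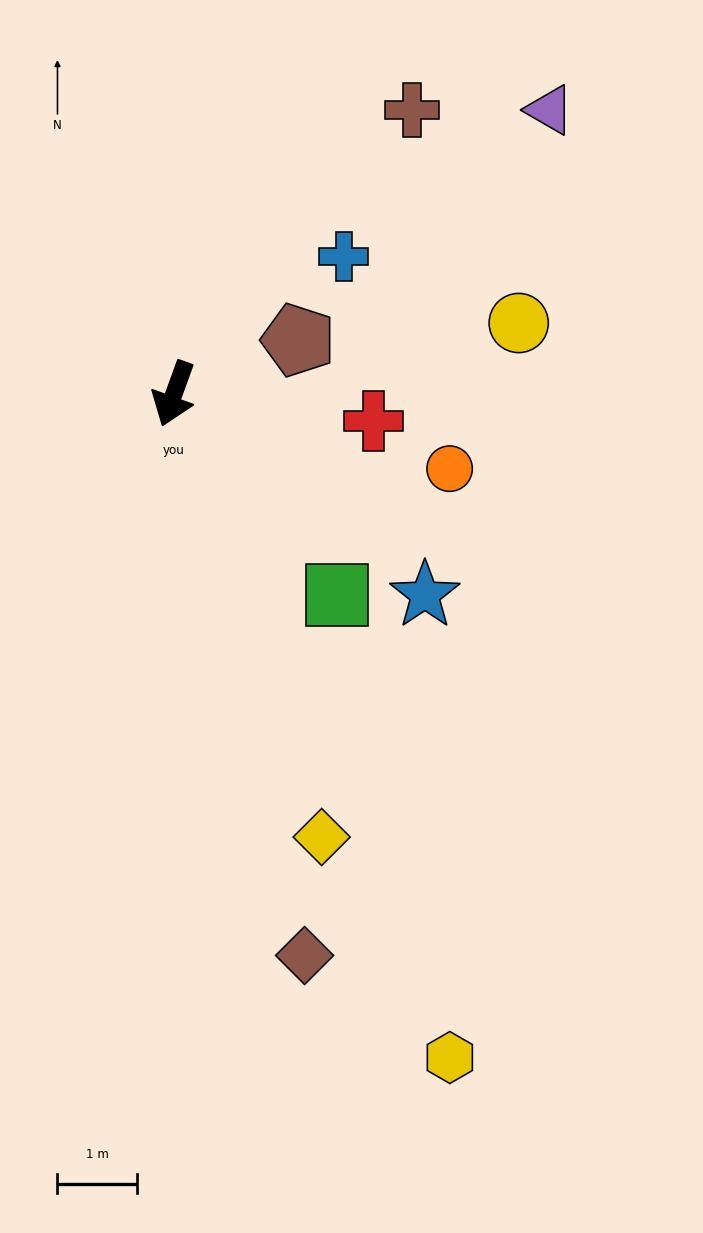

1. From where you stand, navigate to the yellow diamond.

turn left 38°, forward 5.8 m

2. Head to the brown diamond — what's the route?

turn left 33°, forward 7.2 m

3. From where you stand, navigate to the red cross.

turn left 102°, forward 2.5 m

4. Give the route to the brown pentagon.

turn left 133°, forward 1.7 m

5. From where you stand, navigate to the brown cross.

turn left 160°, forward 4.6 m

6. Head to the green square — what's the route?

turn left 59°, forward 3.2 m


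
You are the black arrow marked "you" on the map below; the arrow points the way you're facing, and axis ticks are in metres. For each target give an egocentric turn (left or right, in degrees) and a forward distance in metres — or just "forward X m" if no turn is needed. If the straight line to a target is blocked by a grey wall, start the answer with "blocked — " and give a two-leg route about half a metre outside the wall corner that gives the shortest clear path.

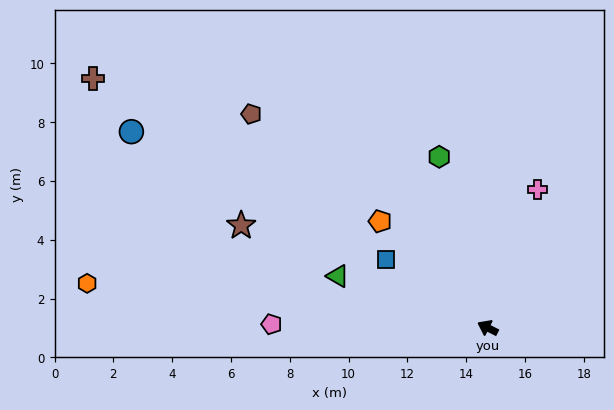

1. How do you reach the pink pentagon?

turn left 26°, forward 7.4 m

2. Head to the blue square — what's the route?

turn right 7°, forward 4.2 m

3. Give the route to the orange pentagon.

turn right 18°, forward 5.2 m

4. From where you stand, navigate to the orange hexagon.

turn left 20°, forward 13.7 m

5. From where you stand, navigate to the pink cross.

turn right 83°, forward 5.0 m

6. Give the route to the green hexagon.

turn right 47°, forward 6.0 m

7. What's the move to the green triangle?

turn left 8°, forward 5.4 m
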